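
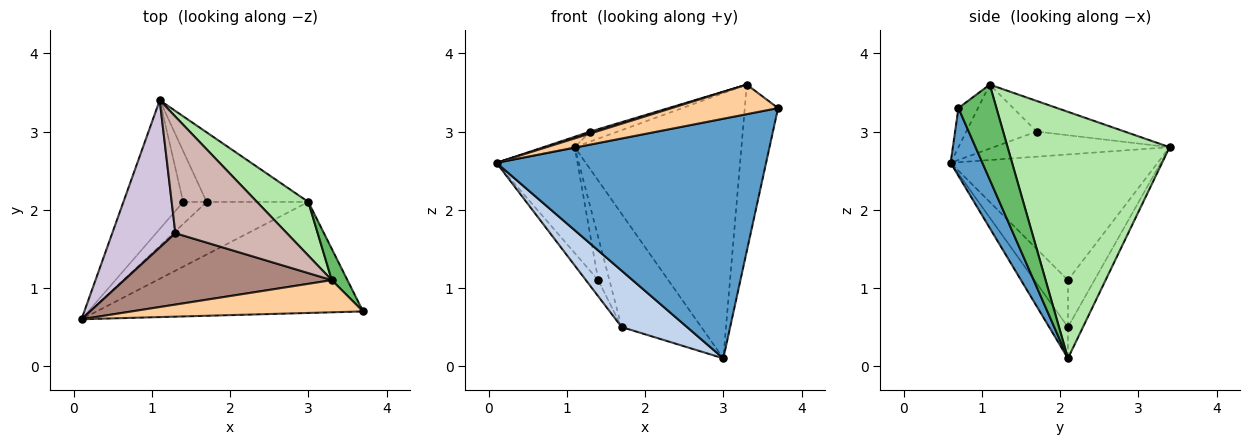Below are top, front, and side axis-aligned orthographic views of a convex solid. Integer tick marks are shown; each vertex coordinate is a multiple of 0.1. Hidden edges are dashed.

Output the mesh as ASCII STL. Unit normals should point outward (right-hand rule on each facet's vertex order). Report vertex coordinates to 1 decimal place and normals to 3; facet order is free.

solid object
 facet normal 0.106 -0.902 -0.418
  outer loop
   vertex 3.0 2.1 0.1
   vertex 3.7 0.7 3.3
   vertex 0.1 0.6 2.6
  endloop
 endfacet
 facet normal -0.205 -0.716 -0.668
  outer loop
   vertex 1.7 2.1 0.5
   vertex 3.0 2.1 0.1
   vertex 0.1 0.6 2.6
  endloop
 endfacet
 facet normal -0.159 0.841 -0.517
  outer loop
   vertex 1.7 2.1 0.5
   vertex 1.1 3.4 2.8
   vertex 3.0 2.1 0.1
  endloop
 endfacet
 facet normal -0.123 -0.671 0.731
  outer loop
   vertex 3.3 1.1 3.6
   vertex 0.1 0.6 2.6
   vertex 3.7 0.7 3.3
  endloop
 endfacet
 facet normal 0.746 0.654 0.123
  outer loop
   vertex 3.3 1.1 3.6
   vertex 3.7 0.7 3.3
   vertex 3.0 2.1 0.1
  endloop
 endfacet
 facet normal 0.690 0.710 0.144
  outer loop
   vertex 3.3 1.1 3.6
   vertex 3.0 2.1 0.1
   vertex 1.1 3.4 2.8
  endloop
 endfacet
 facet normal -0.852 0.333 -0.405
  outer loop
   vertex 1.4 2.1 1.1
   vertex 0.1 0.6 2.6
   vertex 1.1 3.4 2.8
  endloop
 endfacet
 facet normal -0.850 0.312 -0.425
  outer loop
   vertex 1.4 2.1 1.1
   vertex 1.7 2.1 0.5
   vertex 0.1 0.6 2.6
  endloop
 endfacet
 facet normal -0.837 0.354 -0.418
  outer loop
   vertex 1.4 2.1 1.1
   vertex 1.1 3.4 2.8
   vertex 1.7 2.1 0.5
  endloop
 endfacet
 facet normal -0.369 0.066 0.927
  outer loop
   vertex 1.3 1.7 3.0
   vertex 1.1 3.4 2.8
   vertex 0.1 0.6 2.6
  endloop
 endfacet
 facet normal -0.294 -0.026 0.955
  outer loop
   vertex 1.3 1.7 3.0
   vertex 0.1 0.6 2.6
   vertex 3.3 1.1 3.6
  endloop
 endfacet
 facet normal -0.264 0.082 0.961
  outer loop
   vertex 1.3 1.7 3.0
   vertex 3.3 1.1 3.6
   vertex 1.1 3.4 2.8
  endloop
 endfacet
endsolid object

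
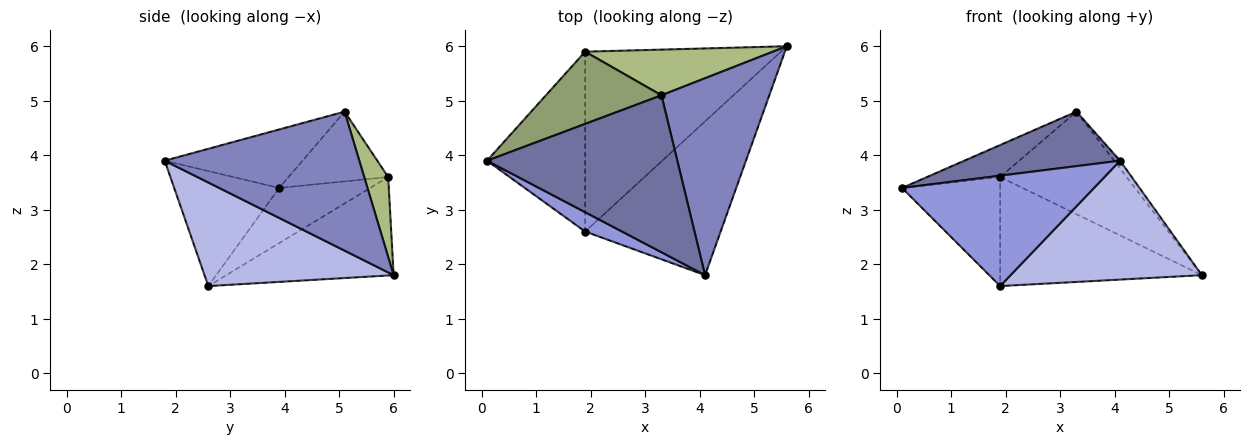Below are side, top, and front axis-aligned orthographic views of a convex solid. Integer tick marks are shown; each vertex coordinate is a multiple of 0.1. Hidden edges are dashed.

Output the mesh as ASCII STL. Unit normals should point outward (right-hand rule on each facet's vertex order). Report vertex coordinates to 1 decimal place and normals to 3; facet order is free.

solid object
 facet normal -0.279 -0.315 0.907
  outer loop
   vertex 3.3 5.1 4.8
   vertex 0.1 3.9 3.4
   vertex 4.1 1.8 3.9
  endloop
 endfacet
 facet normal 0.790 0.024 0.613
  outer loop
   vertex 3.3 5.1 4.8
   vertex 4.1 1.8 3.9
   vertex 5.6 6.0 1.8
  endloop
 endfacet
 facet normal -0.474 -0.867 0.152
  outer loop
   vertex 1.9 2.6 1.6
   vertex 4.1 1.8 3.9
   vertex 0.1 3.9 3.4
  endloop
 endfacet
 facet normal 0.517 -0.523 -0.677
  outer loop
   vertex 1.9 2.6 1.6
   vertex 5.6 6.0 1.8
   vertex 4.1 1.8 3.9
  endloop
 endfacet
 facet normal -0.483 0.355 0.800
  outer loop
   vertex 1.9 5.9 3.6
   vertex 0.1 3.9 3.4
   vertex 3.3 5.1 4.8
  endloop
 endfacet
 facet normal 0.171 0.900 0.401
  outer loop
   vertex 1.9 5.9 3.6
   vertex 3.3 5.1 4.8
   vertex 5.6 6.0 1.8
  endloop
 endfacet
 facet normal -0.433 0.467 -0.771
  outer loop
   vertex 1.9 5.9 3.6
   vertex 1.9 2.6 1.6
   vertex 0.1 3.9 3.4
  endloop
 endfacet
 facet normal -0.395 0.476 -0.786
  outer loop
   vertex 1.9 5.9 3.6
   vertex 5.6 6.0 1.8
   vertex 1.9 2.6 1.6
  endloop
 endfacet
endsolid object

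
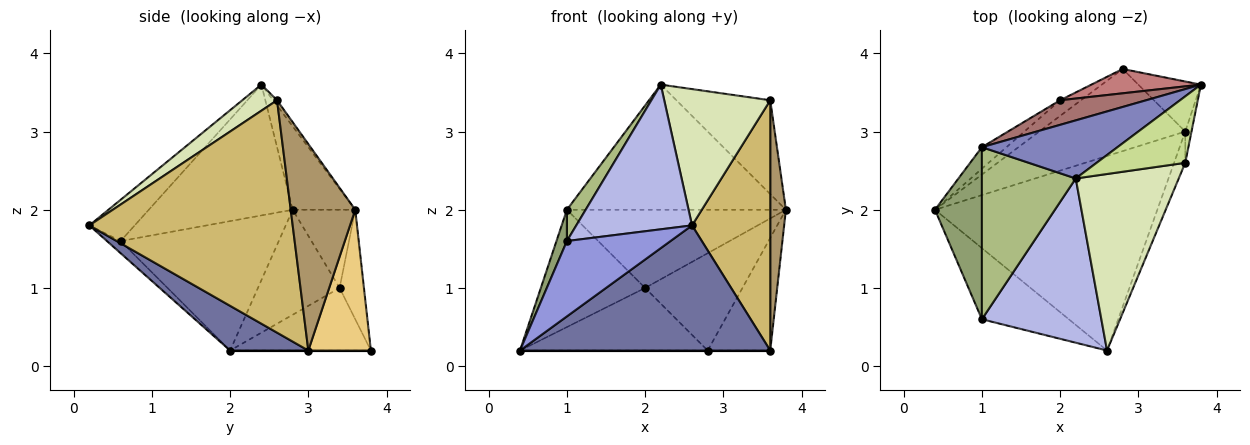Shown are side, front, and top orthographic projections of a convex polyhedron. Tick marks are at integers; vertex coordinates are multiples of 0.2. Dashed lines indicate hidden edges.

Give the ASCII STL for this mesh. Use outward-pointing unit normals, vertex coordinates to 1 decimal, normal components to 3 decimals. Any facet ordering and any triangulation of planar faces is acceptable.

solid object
 facet normal 0.167 -0.533 -0.829
  outer loop
   vertex 3.6 3.0 0.2
   vertex 2.6 0.2 1.8
   vertex 0.4 2.0 0.2
  endloop
 endfacet
 facet normal -0.251 0.878 0.408
  outer loop
   vertex 1.0 2.8 2.0
   vertex 2.2 2.4 3.6
   vertex 3.8 3.6 2.0
  endloop
 endfacet
 facet normal -0.096 -0.724 -0.683
  outer loop
   vertex 1.0 0.6 1.6
   vertex 0.4 2.0 0.2
   vertex 2.6 0.2 1.8
  endloop
 endfacet
 facet normal -0.251 -0.640 0.726
  outer loop
   vertex 1.0 0.6 1.6
   vertex 2.6 0.2 1.8
   vertex 2.2 2.4 3.6
  endloop
 endfacet
 facet normal -0.938 -0.062 0.340
  outer loop
   vertex 1.0 0.6 1.6
   vertex 1.0 2.8 2.0
   vertex 0.4 2.0 0.2
  endloop
 endfacet
 facet normal -0.808 -0.105 0.580
  outer loop
   vertex 1.0 0.6 1.6
   vertex 2.2 2.4 3.6
   vertex 1.0 2.8 2.0
  endloop
 endfacet
 facet normal -0.034 0.816 0.578
  outer loop
   vertex 3.6 2.6 3.4
   vertex 3.8 3.6 2.0
   vertex 2.2 2.4 3.6
  endloop
 endfacet
 facet normal 0.196 -0.599 0.776
  outer loop
   vertex 3.6 2.6 3.4
   vertex 2.2 2.4 3.6
   vertex 2.6 0.2 1.8
  endloop
 endfacet
 facet normal 0.971 -0.235 -0.029
  outer loop
   vertex 3.6 2.6 3.4
   vertex 3.6 3.0 0.2
   vertex 3.8 3.6 2.0
  endloop
 endfacet
 facet normal 0.932 -0.359 -0.045
  outer loop
   vertex 3.6 2.6 3.4
   vertex 2.6 0.2 1.8
   vertex 3.6 3.0 0.2
  endloop
 endfacet
 facet normal 0.675 0.675 -0.300
  outer loop
   vertex 2.8 3.8 0.2
   vertex 3.8 3.6 2.0
   vertex 3.6 3.0 0.2
  endloop
 endfacet
 facet normal 0.000 0.000 -1.000
  outer loop
   vertex 2.8 3.8 0.2
   vertex 3.6 3.0 0.2
   vertex 0.4 2.0 0.2
  endloop
 endfacet
 facet normal -0.263 0.920 0.289
  outer loop
   vertex 2.0 3.4 1.0
   vertex 1.0 2.8 2.0
   vertex 3.8 3.6 2.0
  endloop
 endfacet
 facet normal -0.236 0.943 0.236
  outer loop
   vertex 2.0 3.4 1.0
   vertex 3.8 3.6 2.0
   vertex 2.8 3.8 0.2
  endloop
 endfacet
 facet normal -0.610 0.779 -0.143
  outer loop
   vertex 2.0 3.4 1.0
   vertex 0.4 2.0 0.2
   vertex 1.0 2.8 2.0
  endloop
 endfacet
 facet normal -0.588 0.784 -0.196
  outer loop
   vertex 2.0 3.4 1.0
   vertex 2.8 3.8 0.2
   vertex 0.4 2.0 0.2
  endloop
 endfacet
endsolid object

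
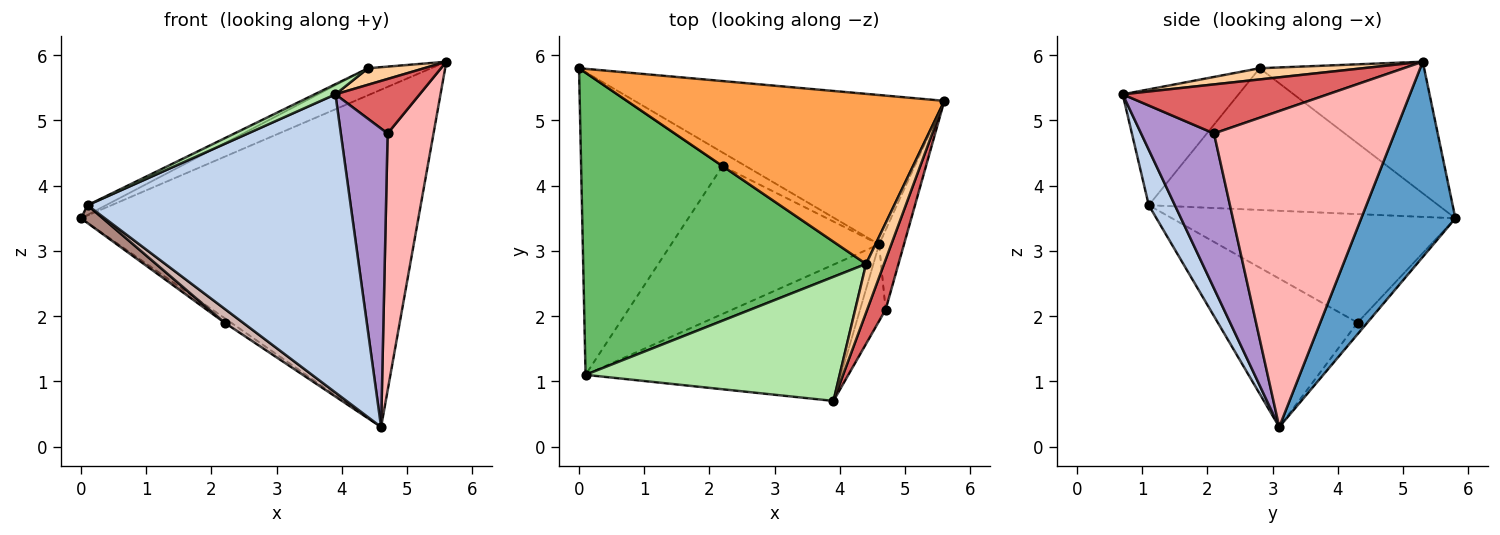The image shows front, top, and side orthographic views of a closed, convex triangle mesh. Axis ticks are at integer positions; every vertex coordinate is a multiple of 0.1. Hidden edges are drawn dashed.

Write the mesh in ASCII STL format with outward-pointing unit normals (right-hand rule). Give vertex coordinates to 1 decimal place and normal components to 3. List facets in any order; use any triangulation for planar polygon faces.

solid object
 facet normal 0.247 0.886 -0.392
  outer loop
   vertex 4.6 3.1 0.3
   vertex 0.0 5.8 3.5
   vertex 5.6 5.3 5.9
  endloop
 endfacet
 facet normal 0.090 -0.906 -0.414
  outer loop
   vertex 0.1 1.1 3.7
   vertex 4.6 3.1 0.3
   vertex 3.9 0.7 5.4
  endloop
 endfacet
 facet normal -0.379 0.145 0.914
  outer loop
   vertex 4.4 2.8 5.8
   vertex 5.6 5.3 5.9
   vertex 0.0 5.8 3.5
  endloop
 endfacet
 facet normal 0.508 -0.276 0.816
  outer loop
   vertex 4.4 2.8 5.8
   vertex 3.9 0.7 5.4
   vertex 5.6 5.3 5.9
  endloop
 endfacet
 facet normal -0.448 0.029 0.894
  outer loop
   vertex 4.4 2.8 5.8
   vertex 0.0 5.8 3.5
   vertex 0.1 1.1 3.7
  endloop
 endfacet
 facet normal -0.414 -0.074 0.907
  outer loop
   vertex 4.4 2.8 5.8
   vertex 0.1 1.1 3.7
   vertex 3.9 0.7 5.4
  endloop
 endfacet
 facet normal 0.874 -0.359 0.328
  outer loop
   vertex 4.7 2.1 4.8
   vertex 5.6 5.3 5.9
   vertex 3.9 0.7 5.4
  endloop
 endfacet
 facet normal 0.966 -0.246 -0.076
  outer loop
   vertex 4.7 2.1 4.8
   vertex 4.6 3.1 0.3
   vertex 5.6 5.3 5.9
  endloop
 endfacet
 facet normal 0.833 -0.535 -0.137
  outer loop
   vertex 4.7 2.1 4.8
   vertex 3.9 0.7 5.4
   vertex 4.6 3.1 0.3
  endloop
 endfacet
 facet normal -0.429 0.286 -0.857
  outer loop
   vertex 2.2 4.3 1.9
   vertex 0.0 5.8 3.5
   vertex 4.6 3.1 0.3
  endloop
 endfacet
 facet normal -0.608 -0.047 -0.792
  outer loop
   vertex 2.2 4.3 1.9
   vertex 0.1 1.1 3.7
   vertex 0.0 5.8 3.5
  endloop
 endfacet
 facet normal -0.579 -0.076 -0.812
  outer loop
   vertex 2.2 4.3 1.9
   vertex 4.6 3.1 0.3
   vertex 0.1 1.1 3.7
  endloop
 endfacet
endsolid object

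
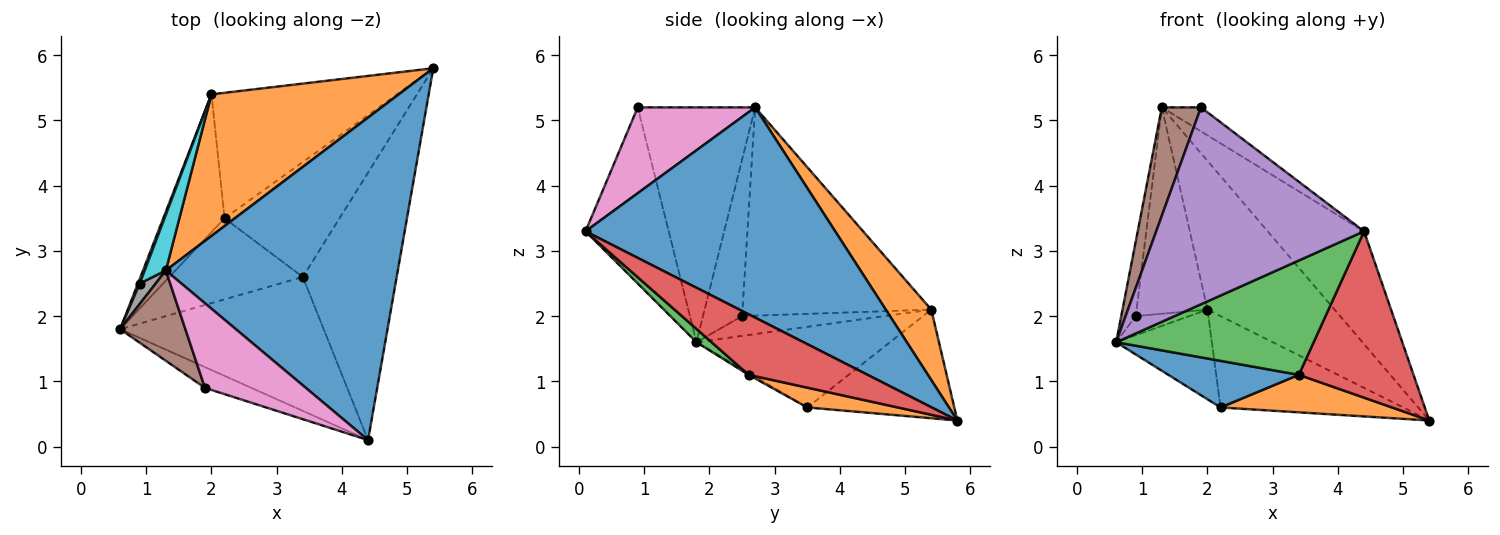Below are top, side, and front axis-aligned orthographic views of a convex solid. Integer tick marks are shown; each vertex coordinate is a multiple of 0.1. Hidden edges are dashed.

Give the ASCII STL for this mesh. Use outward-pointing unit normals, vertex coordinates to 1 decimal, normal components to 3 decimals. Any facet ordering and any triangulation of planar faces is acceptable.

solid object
 facet normal 0.650 0.251 0.717
  outer loop
   vertex 1.3 2.7 5.2
   vertex 4.4 0.1 3.3
   vertex 5.4 5.8 0.4
  endloop
 endfacet
 facet normal 0.251 0.701 0.667
  outer loop
   vertex 2.0 5.4 2.1
   vertex 1.3 2.7 5.2
   vertex 5.4 5.8 0.4
  endloop
 endfacet
 facet normal 0.050 -0.649 -0.760
  outer loop
   vertex 3.4 2.6 1.1
   vertex 4.4 0.1 3.3
   vertex 0.6 1.8 1.6
  endloop
 endfacet
 facet normal 0.480 -0.463 -0.745
  outer loop
   vertex 3.4 2.6 1.1
   vertex 5.4 5.8 0.4
   vertex 4.4 0.1 3.3
  endloop
 endfacet
 facet normal -0.370 -0.924 -0.097
  outer loop
   vertex 1.9 0.9 5.2
   vertex 0.6 1.8 1.6
   vertex 4.4 0.1 3.3
  endloop
 endfacet
 facet normal -0.917 -0.306 0.255
  outer loop
   vertex 1.9 0.9 5.2
   vertex 1.3 2.7 5.2
   vertex 0.6 1.8 1.6
  endloop
 endfacet
 facet normal 0.633 0.211 0.744
  outer loop
   vertex 1.9 0.9 5.2
   vertex 4.4 0.1 3.3
   vertex 1.3 2.7 5.2
  endloop
 endfacet
 facet normal -0.934 0.346 0.095
  outer loop
   vertex 0.9 2.5 2.0
   vertex 0.6 1.8 1.6
   vertex 1.3 2.7 5.2
  endloop
 endfacet
 facet normal -0.933 0.351 0.086
  outer loop
   vertex 0.9 2.5 2.0
   vertex 2.0 5.4 2.1
   vertex 0.6 1.8 1.6
  endloop
 endfacet
 facet normal -0.932 0.350 0.095
  outer loop
   vertex 0.9 2.5 2.0
   vertex 1.3 2.7 5.2
   vertex 2.0 5.4 2.1
  endloop
 endfacet
 facet normal -0.012 -0.498 -0.867
  outer loop
   vertex 2.2 3.5 0.6
   vertex 3.4 2.6 1.1
   vertex 0.6 1.8 1.6
  endloop
 endfacet
 facet normal 0.161 -0.306 -0.938
  outer loop
   vertex 2.2 3.5 0.6
   vertex 5.4 5.8 0.4
   vertex 3.4 2.6 1.1
  endloop
 endfacet
 facet normal -0.741 0.366 -0.563
  outer loop
   vertex 2.2 3.5 0.6
   vertex 0.6 1.8 1.6
   vertex 2.0 5.4 2.1
  endloop
 endfacet
 facet normal -0.428 0.532 -0.731
  outer loop
   vertex 2.2 3.5 0.6
   vertex 2.0 5.4 2.1
   vertex 5.4 5.8 0.4
  endloop
 endfacet
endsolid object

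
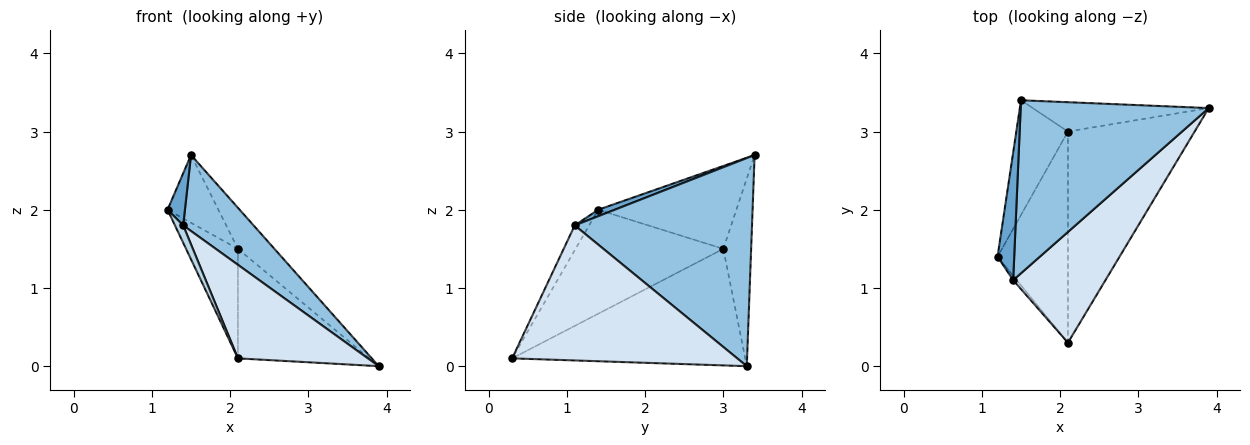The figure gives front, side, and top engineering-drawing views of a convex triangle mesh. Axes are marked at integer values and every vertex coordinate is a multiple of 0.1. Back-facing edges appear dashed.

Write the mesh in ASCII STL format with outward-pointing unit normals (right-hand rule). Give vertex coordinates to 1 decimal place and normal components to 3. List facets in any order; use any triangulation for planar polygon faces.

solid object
 facet normal 0.338 -0.356 0.871
  outer loop
   vertex 1.4 1.1 1.8
   vertex 1.5 3.4 2.7
   vertex 1.2 1.4 2.0
  endloop
 endfacet
 facet normal 0.712 -0.283 0.643
  outer loop
   vertex 1.4 1.1 1.8
   vertex 3.9 3.3 0.0
   vertex 1.5 3.4 2.7
  endloop
 endfacet
 facet normal -0.862 -0.492 -0.123
  outer loop
   vertex 1.4 1.1 1.8
   vertex 1.2 1.4 2.0
   vertex 2.1 0.3 0.1
  endloop
 endfacet
 facet normal 0.745 -0.430 0.509
  outer loop
   vertex 1.4 1.1 1.8
   vertex 2.1 0.3 0.1
   vertex 3.9 3.3 0.0
  endloop
 endfacet
 facet normal -0.810 0.298 -0.505
  outer loop
   vertex 2.1 3.0 1.5
   vertex 1.2 1.4 2.0
   vertex 1.5 3.4 2.7
  endloop
 endfacet
 facet normal -0.795 0.279 -0.538
  outer loop
   vertex 2.1 3.0 1.5
   vertex 2.1 0.3 0.1
   vertex 1.2 1.4 2.0
  endloop
 endfacet
 facet normal -0.527 0.692 -0.494
  outer loop
   vertex 2.1 3.0 1.5
   vertex 1.5 3.4 2.7
   vertex 3.9 3.3 0.0
  endloop
 endfacet
 facet normal -0.632 0.357 -0.688
  outer loop
   vertex 2.1 3.0 1.5
   vertex 3.9 3.3 0.0
   vertex 2.1 0.3 0.1
  endloop
 endfacet
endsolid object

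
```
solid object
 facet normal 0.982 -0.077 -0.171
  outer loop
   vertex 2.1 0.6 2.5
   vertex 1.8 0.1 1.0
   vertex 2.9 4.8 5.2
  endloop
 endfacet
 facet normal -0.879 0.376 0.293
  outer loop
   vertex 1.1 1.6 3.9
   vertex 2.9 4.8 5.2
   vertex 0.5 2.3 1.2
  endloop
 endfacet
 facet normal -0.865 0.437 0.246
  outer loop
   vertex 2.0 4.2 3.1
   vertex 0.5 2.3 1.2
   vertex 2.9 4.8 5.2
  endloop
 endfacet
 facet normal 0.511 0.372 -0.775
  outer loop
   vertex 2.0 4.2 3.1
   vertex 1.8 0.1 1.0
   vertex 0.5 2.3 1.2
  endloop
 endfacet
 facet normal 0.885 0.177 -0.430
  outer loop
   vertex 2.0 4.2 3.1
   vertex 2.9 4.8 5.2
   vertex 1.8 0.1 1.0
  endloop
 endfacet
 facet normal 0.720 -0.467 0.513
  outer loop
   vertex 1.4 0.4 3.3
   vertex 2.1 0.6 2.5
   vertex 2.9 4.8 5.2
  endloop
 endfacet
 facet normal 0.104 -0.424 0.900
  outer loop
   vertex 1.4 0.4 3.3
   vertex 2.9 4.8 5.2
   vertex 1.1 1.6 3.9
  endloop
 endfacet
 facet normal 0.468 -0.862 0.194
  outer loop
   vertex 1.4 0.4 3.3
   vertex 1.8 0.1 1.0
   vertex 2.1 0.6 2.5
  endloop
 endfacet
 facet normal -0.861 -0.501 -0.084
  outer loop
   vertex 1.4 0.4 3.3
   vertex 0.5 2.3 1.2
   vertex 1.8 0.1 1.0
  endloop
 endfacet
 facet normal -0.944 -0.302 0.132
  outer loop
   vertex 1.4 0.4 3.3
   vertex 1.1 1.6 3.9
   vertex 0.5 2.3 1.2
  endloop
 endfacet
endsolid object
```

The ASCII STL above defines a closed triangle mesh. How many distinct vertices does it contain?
7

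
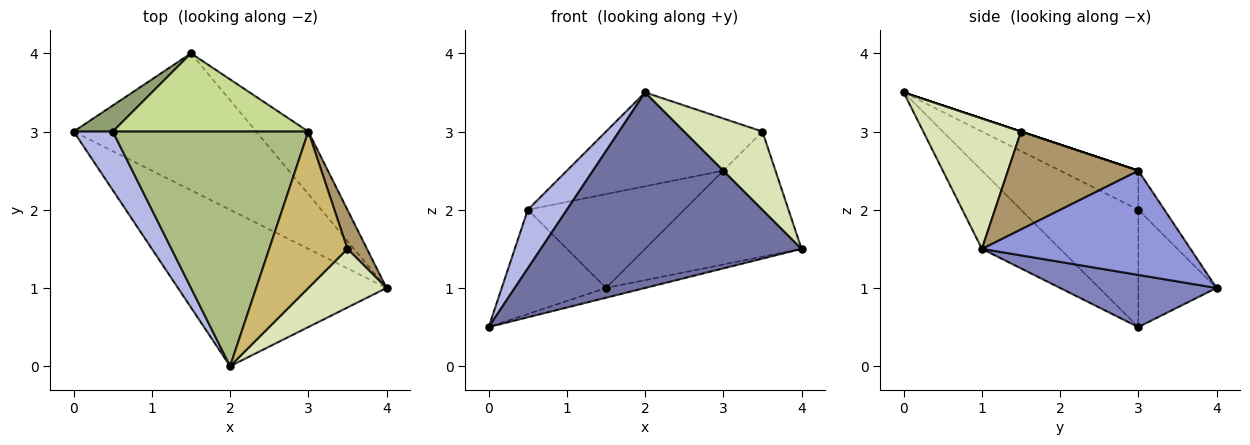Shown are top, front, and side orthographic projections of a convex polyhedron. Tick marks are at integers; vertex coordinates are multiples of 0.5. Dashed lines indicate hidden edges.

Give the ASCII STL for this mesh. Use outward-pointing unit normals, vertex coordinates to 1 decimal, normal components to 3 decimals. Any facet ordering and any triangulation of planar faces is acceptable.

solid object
 facet normal -0.228 -0.760 -0.608
  outer loop
   vertex 2.0 0.0 3.5
   vertex 0.0 3.0 0.5
   vertex 4.0 1.0 1.5
  endloop
 endfacet
 facet normal 0.274 0.069 -0.959
  outer loop
   vertex 1.5 4.0 1.0
   vertex 4.0 1.0 1.5
   vertex 0.0 3.0 0.5
  endloop
 endfacet
 facet normal 0.743 0.557 -0.371
  outer loop
   vertex 3.0 3.0 2.5
   vertex 4.0 1.0 1.5
   vertex 1.5 4.0 1.0
  endloop
 endfacet
 facet normal -0.905 -0.302 0.302
  outer loop
   vertex 0.5 3.0 2.0
   vertex 0.0 3.0 0.5
   vertex 2.0 0.0 3.5
  endloop
 endfacet
 facet normal -0.588 0.784 0.196
  outer loop
   vertex 0.5 3.0 2.0
   vertex 1.5 4.0 1.0
   vertex 0.0 3.0 0.5
  endloop
 endfacet
 facet normal -0.183 0.365 0.913
  outer loop
   vertex 0.5 3.0 2.0
   vertex 2.0 0.0 3.5
   vertex 3.0 3.0 2.5
  endloop
 endfacet
 facet normal -0.127 0.762 0.635
  outer loop
   vertex 0.5 3.0 2.0
   vertex 3.0 3.0 2.5
   vertex 1.5 4.0 1.0
  endloop
 endfacet
 facet normal 0.707 -0.566 0.424
  outer loop
   vertex 3.5 1.5 3.0
   vertex 2.0 0.0 3.5
   vertex 4.0 1.0 1.5
  endloop
 endfacet
 facet normal 0.913 0.365 0.183
  outer loop
   vertex 3.5 1.5 3.0
   vertex 4.0 1.0 1.5
   vertex 3.0 3.0 2.5
  endloop
 endfacet
 facet normal 0.000 0.316 0.949
  outer loop
   vertex 3.5 1.5 3.0
   vertex 3.0 3.0 2.5
   vertex 2.0 0.0 3.5
  endloop
 endfacet
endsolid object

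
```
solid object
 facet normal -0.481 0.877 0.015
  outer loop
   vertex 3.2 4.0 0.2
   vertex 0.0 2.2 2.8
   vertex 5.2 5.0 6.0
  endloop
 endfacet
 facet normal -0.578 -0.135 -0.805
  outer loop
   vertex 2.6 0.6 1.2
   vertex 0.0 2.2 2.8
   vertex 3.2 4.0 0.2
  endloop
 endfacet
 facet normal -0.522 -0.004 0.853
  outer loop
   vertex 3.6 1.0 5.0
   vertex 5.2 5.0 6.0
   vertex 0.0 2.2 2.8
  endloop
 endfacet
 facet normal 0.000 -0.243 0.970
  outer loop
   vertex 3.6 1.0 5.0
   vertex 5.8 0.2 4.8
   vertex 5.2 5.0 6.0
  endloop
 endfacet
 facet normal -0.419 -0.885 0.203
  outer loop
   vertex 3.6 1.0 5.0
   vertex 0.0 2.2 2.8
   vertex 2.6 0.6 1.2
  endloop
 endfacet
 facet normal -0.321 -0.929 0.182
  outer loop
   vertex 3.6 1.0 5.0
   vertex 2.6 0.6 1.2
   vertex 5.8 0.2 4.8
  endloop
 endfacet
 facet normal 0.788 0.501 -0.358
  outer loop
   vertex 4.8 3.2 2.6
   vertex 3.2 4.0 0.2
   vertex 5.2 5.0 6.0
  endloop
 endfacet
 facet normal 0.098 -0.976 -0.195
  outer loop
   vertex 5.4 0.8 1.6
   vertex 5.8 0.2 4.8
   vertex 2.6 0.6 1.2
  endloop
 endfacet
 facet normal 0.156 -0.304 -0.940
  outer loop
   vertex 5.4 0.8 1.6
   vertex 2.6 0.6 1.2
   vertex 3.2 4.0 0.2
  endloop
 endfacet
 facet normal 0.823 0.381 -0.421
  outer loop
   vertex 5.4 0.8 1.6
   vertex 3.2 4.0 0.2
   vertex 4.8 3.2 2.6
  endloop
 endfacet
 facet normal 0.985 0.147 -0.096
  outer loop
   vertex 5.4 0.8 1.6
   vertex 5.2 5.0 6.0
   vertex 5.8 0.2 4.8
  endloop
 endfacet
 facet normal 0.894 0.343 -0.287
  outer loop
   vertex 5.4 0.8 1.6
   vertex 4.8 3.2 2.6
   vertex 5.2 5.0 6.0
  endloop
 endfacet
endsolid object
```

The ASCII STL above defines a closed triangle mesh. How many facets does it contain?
12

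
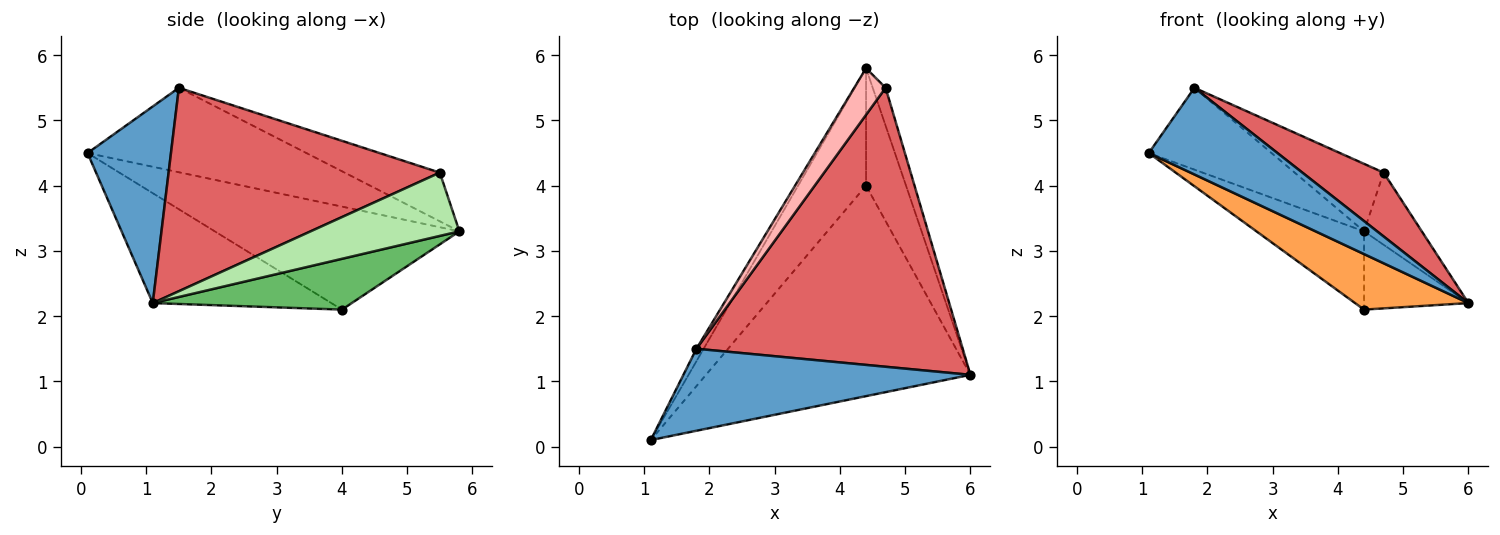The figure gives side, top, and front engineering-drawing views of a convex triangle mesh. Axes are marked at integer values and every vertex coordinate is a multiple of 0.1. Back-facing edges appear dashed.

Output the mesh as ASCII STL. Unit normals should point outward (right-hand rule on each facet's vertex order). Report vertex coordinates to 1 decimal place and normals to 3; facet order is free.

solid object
 facet normal 0.426 -0.657 0.622
  outer loop
   vertex 1.8 1.5 5.5
   vertex 1.1 0.1 4.5
   vertex 6.0 1.1 2.2
  endloop
 endfacet
 facet normal -0.870 0.488 -0.074
  outer loop
   vertex 1.8 1.5 5.5
   vertex 4.4 5.8 3.3
   vertex 1.1 0.1 4.5
  endloop
 endfacet
 facet normal -0.373 -0.237 -0.897
  outer loop
   vertex 4.4 4.0 2.1
   vertex 6.0 1.1 2.2
   vertex 1.1 0.1 4.5
  endloop
 endfacet
 facet normal -0.783 0.345 -0.517
  outer loop
   vertex 4.4 4.0 2.1
   vertex 1.1 0.1 4.5
   vertex 4.4 5.8 3.3
  endloop
 endfacet
 facet normal 0.727 0.381 -0.572
  outer loop
   vertex 4.4 4.0 2.1
   vertex 4.4 5.8 3.3
   vertex 6.0 1.1 2.2
  endloop
 endfacet
 facet normal 0.916 0.355 -0.187
  outer loop
   vertex 4.7 5.5 4.2
   vertex 6.0 1.1 2.2
   vertex 4.4 5.8 3.3
  endloop
 endfacet
 facet normal 0.597 -0.179 0.782
  outer loop
   vertex 4.7 5.5 4.2
   vertex 1.8 1.5 5.5
   vertex 6.0 1.1 2.2
  endloop
 endfacet
 facet normal -0.661 0.618 0.426
  outer loop
   vertex 4.7 5.5 4.2
   vertex 4.4 5.8 3.3
   vertex 1.8 1.5 5.5
  endloop
 endfacet
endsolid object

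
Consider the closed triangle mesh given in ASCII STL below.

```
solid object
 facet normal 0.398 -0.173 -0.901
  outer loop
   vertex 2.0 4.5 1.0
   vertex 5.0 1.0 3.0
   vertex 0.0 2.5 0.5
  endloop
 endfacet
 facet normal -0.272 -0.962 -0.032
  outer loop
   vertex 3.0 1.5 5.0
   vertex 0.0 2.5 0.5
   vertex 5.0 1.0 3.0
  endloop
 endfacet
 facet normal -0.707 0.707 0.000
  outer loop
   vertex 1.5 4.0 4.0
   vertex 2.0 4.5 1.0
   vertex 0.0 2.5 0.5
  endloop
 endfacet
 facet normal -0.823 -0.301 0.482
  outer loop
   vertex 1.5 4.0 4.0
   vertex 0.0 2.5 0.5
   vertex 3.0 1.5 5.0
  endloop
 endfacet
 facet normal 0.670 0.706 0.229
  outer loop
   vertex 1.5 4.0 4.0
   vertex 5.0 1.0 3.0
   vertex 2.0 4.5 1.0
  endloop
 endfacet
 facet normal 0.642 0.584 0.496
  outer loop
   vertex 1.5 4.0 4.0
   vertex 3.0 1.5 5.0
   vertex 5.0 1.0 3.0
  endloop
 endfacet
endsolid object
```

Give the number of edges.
9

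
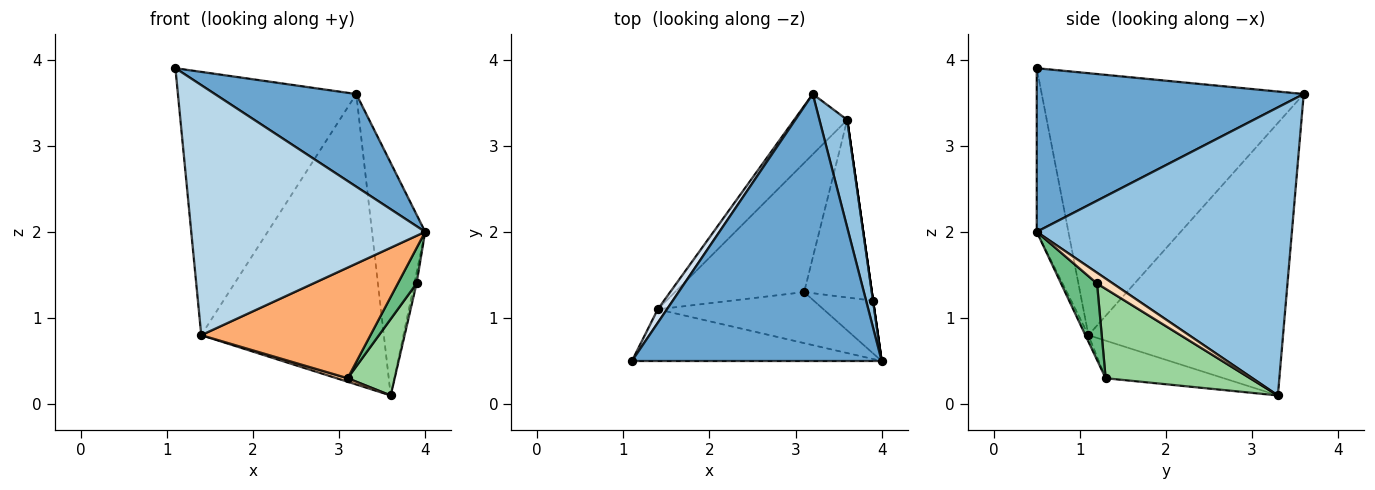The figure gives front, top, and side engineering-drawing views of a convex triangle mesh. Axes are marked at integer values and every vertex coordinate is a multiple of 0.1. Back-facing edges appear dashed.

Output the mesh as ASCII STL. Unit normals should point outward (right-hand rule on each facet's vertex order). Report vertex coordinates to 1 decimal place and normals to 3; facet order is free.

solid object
 facet normal 0.526 -0.279 0.803
  outer loop
   vertex 3.2 3.6 3.6
   vertex 1.1 0.5 3.9
   vertex 4.0 0.5 2.0
  endloop
 endfacet
 facet normal 0.975 0.203 0.094
  outer loop
   vertex 3.6 3.3 0.1
   vertex 3.2 3.6 3.6
   vertex 4.0 0.5 2.0
  endloop
 endfacet
 facet normal -0.131 -0.971 -0.201
  outer loop
   vertex 1.4 1.1 0.8
   vertex 4.0 0.5 2.0
   vertex 1.1 0.5 3.9
  endloop
 endfacet
 facet normal -0.826 0.563 0.029
  outer loop
   vertex 1.4 1.1 0.8
   vertex 1.1 0.5 3.9
   vertex 3.2 3.6 3.6
  endloop
 endfacet
 facet normal -0.722 0.677 -0.141
  outer loop
   vertex 1.4 1.1 0.8
   vertex 3.2 3.6 3.6
   vertex 3.6 3.3 0.1
  endloop
 endfacet
 facet normal -0.016 -0.908 -0.419
  outer loop
   vertex 3.1 1.3 0.3
   vertex 4.0 0.5 2.0
   vertex 1.4 1.1 0.8
  endloop
 endfacet
 facet normal -0.279 -0.026 -0.960
  outer loop
   vertex 3.1 1.3 0.3
   vertex 1.4 1.1 0.8
   vertex 3.6 3.3 0.1
  endloop
 endfacet
 facet normal 0.990 0.141 0.000
  outer loop
   vertex 3.9 1.2 1.4
   vertex 3.6 3.3 0.1
   vertex 4.0 0.5 2.0
  endloop
 endfacet
 facet normal 0.731 -0.381 -0.566
  outer loop
   vertex 3.9 1.2 1.4
   vertex 4.0 0.5 2.0
   vertex 3.1 1.3 0.3
  endloop
 endfacet
 facet normal 0.772 -0.251 -0.584
  outer loop
   vertex 3.9 1.2 1.4
   vertex 3.1 1.3 0.3
   vertex 3.6 3.3 0.1
  endloop
 endfacet
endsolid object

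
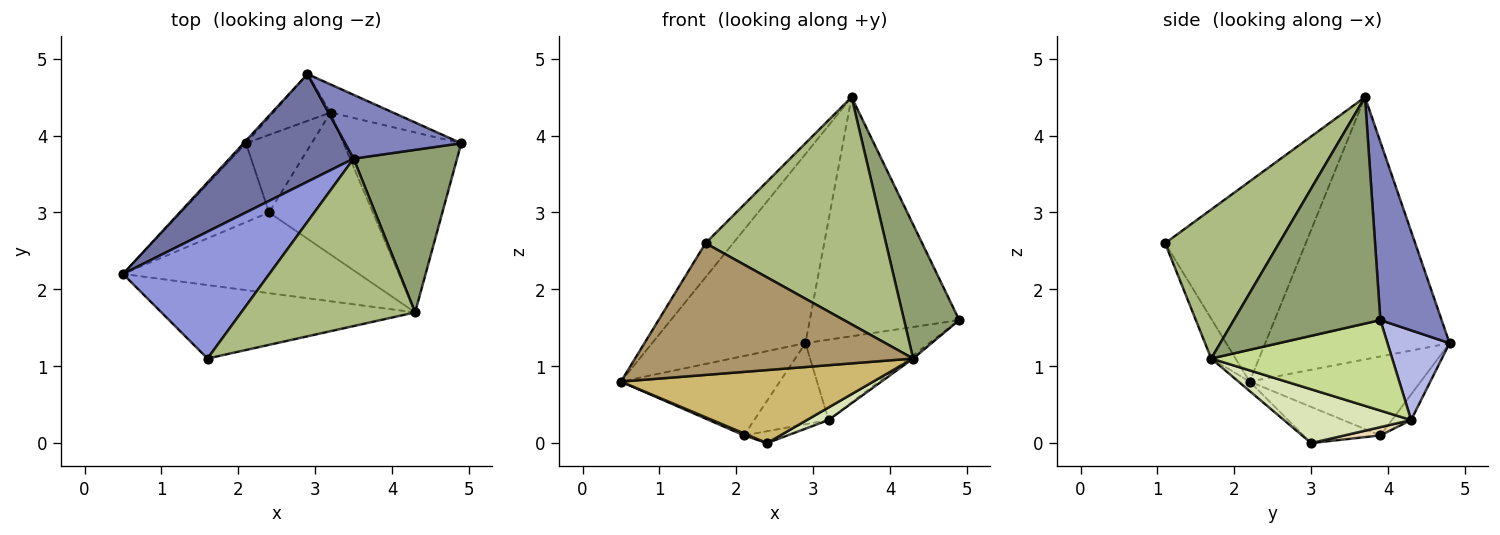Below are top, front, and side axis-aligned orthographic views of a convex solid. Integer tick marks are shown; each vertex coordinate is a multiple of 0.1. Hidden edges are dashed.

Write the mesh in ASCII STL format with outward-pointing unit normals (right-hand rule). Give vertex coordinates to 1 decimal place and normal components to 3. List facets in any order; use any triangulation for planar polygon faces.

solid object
 facet normal -0.722 0.601 0.342
  outer loop
   vertex 3.5 3.7 4.5
   vertex 2.9 4.8 1.3
   vertex 0.5 2.2 0.8
  endloop
 endfacet
 facet normal 0.368 0.898 0.240
  outer loop
   vertex 3.5 3.7 4.5
   vertex 4.9 3.9 1.6
   vertex 2.9 4.8 1.3
  endloop
 endfacet
 facet normal -0.797 0.157 0.583
  outer loop
   vertex 1.6 1.1 2.6
   vertex 3.5 3.7 4.5
   vertex 0.5 2.2 0.8
  endloop
 endfacet
 facet normal 0.429 0.853 -0.298
  outer loop
   vertex 3.2 4.3 0.3
   vertex 2.9 4.8 1.3
   vertex 4.9 3.9 1.6
  endloop
 endfacet
 facet normal 0.861 -0.324 0.393
  outer loop
   vertex 4.3 1.7 1.1
   vertex 4.9 3.9 1.6
   vertex 3.5 3.7 4.5
  endloop
 endfacet
 facet normal 0.453 -0.718 0.529
  outer loop
   vertex 4.3 1.7 1.1
   vertex 3.5 3.7 4.5
   vertex 1.6 1.1 2.6
  endloop
 endfacet
 facet normal 0.609 0.014 -0.793
  outer loop
   vertex 4.3 1.7 1.1
   vertex 3.2 4.3 0.3
   vertex 4.9 3.9 1.6
  endloop
 endfacet
 facet normal 0.459 -0.078 -0.885
  outer loop
   vertex 4.3 1.7 1.1
   vertex 2.4 3.0 0.0
   vertex 3.2 4.3 0.3
  endloop
 endfacet
 facet normal -0.076 -0.871 -0.486
  outer loop
   vertex 4.3 1.7 1.1
   vertex 1.6 1.1 2.6
   vertex 0.5 2.2 0.8
  endloop
 endfacet
 facet normal -0.030 -0.671 -0.741
  outer loop
   vertex 4.3 1.7 1.1
   vertex 0.5 2.2 0.8
   vertex 2.4 3.0 0.0
  endloop
 endfacet
 facet normal -0.379 -0.024 -0.925
  outer loop
   vertex 2.1 3.9 0.1
   vertex 2.4 3.0 0.0
   vertex 0.5 2.2 0.8
  endloop
 endfacet
 facet normal 0.124 0.150 -0.981
  outer loop
   vertex 2.1 3.9 0.1
   vertex 3.2 4.3 0.3
   vertex 2.4 3.0 0.0
  endloop
 endfacet
 facet normal -0.733 0.680 -0.022
  outer loop
   vertex 2.1 3.9 0.1
   vertex 0.5 2.2 0.8
   vertex 2.9 4.8 1.3
  endloop
 endfacet
 facet normal -0.219 0.845 -0.488
  outer loop
   vertex 2.1 3.9 0.1
   vertex 2.9 4.8 1.3
   vertex 3.2 4.3 0.3
  endloop
 endfacet
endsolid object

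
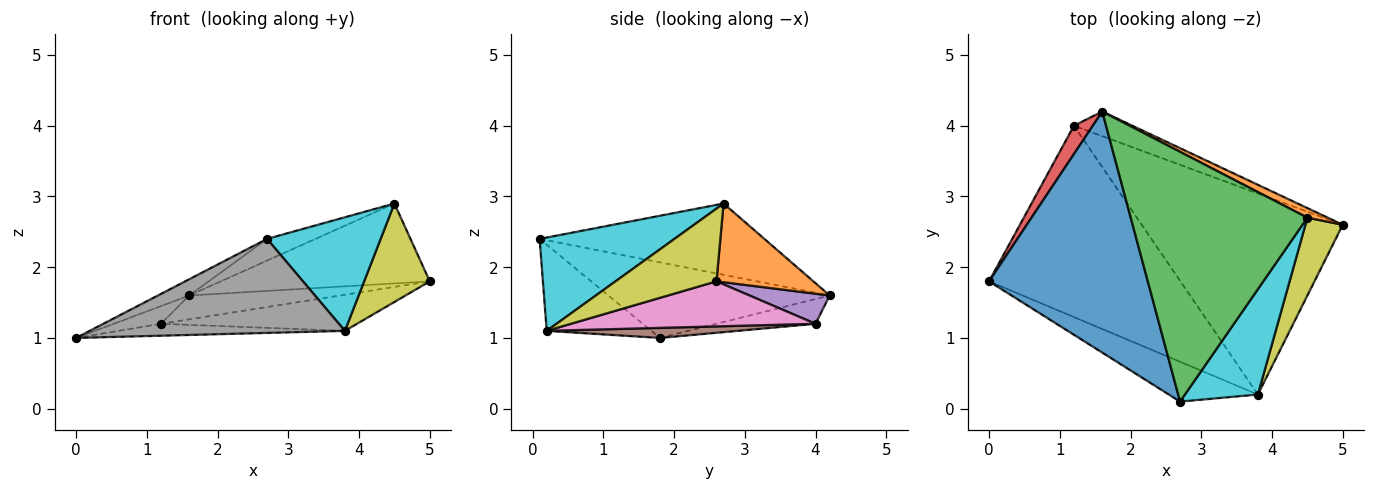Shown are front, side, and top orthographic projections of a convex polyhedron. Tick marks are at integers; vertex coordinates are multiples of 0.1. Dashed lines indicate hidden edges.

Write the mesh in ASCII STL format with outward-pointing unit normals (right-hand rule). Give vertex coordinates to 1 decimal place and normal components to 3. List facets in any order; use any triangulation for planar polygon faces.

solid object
 facet normal -0.429 0.061 0.901
  outer loop
   vertex 2.7 0.1 2.4
   vertex 1.6 4.2 1.6
   vertex 0.0 1.8 1.0
  endloop
 endfacet
 facet normal 0.418 0.902 0.108
  outer loop
   vertex 4.5 2.7 2.9
   vertex 5.0 2.6 1.8
   vertex 1.6 4.2 1.6
  endloop
 endfacet
 facet normal -0.373 0.080 0.924
  outer loop
   vertex 4.5 2.7 2.9
   vertex 1.6 4.2 1.6
   vertex 2.7 0.1 2.4
  endloop
 endfacet
 facet normal -0.744 0.354 0.567
  outer loop
   vertex 1.2 4.0 1.2
   vertex 0.0 1.8 1.0
   vertex 1.6 4.2 1.6
  endloop
 endfacet
 facet normal 0.347 0.653 -0.673
  outer loop
   vertex 1.2 4.0 1.2
   vertex 1.6 4.2 1.6
   vertex 5.0 2.6 1.8
  endloop
 endfacet
 facet normal 0.052 0.062 -0.997
  outer loop
   vertex 3.8 0.2 1.1
   vertex 0.0 1.8 1.0
   vertex 1.2 4.0 1.2
  endloop
 endfacet
 facet normal 0.215 0.173 -0.961
  outer loop
   vertex 3.8 0.2 1.1
   vertex 1.2 4.0 1.2
   vertex 5.0 2.6 1.8
  endloop
 endfacet
 facet normal -0.353 -0.861 -0.365
  outer loop
   vertex 3.8 0.2 1.1
   vertex 2.7 0.1 2.4
   vertex 0.0 1.8 1.0
  endloop
 endfacet
 facet normal 0.770 -0.500 0.396
  outer loop
   vertex 3.8 0.2 1.1
   vertex 5.0 2.6 1.8
   vertex 4.5 2.7 2.9
  endloop
 endfacet
 facet normal 0.656 -0.553 0.513
  outer loop
   vertex 3.8 0.2 1.1
   vertex 4.5 2.7 2.9
   vertex 2.7 0.1 2.4
  endloop
 endfacet
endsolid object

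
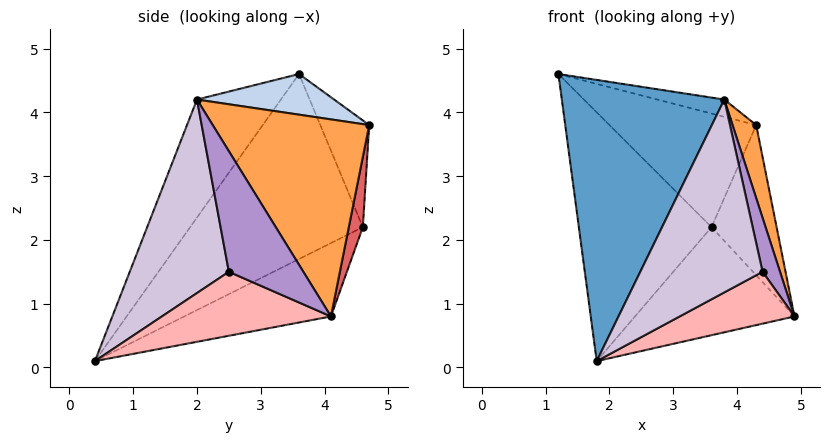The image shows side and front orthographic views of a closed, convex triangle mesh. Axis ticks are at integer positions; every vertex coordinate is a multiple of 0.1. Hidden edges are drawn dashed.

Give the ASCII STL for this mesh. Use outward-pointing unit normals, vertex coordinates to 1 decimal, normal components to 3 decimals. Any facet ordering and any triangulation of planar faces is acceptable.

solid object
 facet normal -0.399 -0.772 0.496
  outer loop
   vertex 3.8 2.0 4.2
   vertex 1.2 3.6 4.6
   vertex 1.8 0.4 0.1
  endloop
 endfacet
 facet normal 0.214 0.104 0.971
  outer loop
   vertex 3.8 2.0 4.2
   vertex 4.3 4.7 3.8
   vertex 1.2 3.6 4.6
  endloop
 endfacet
 facet normal 0.964 -0.146 0.222
  outer loop
   vertex 3.8 2.0 4.2
   vertex 4.9 4.1 0.8
   vertex 4.3 4.7 3.8
  endloop
 endfacet
 facet normal -0.698 0.536 -0.474
  outer loop
   vertex 3.6 4.6 2.2
   vertex 1.8 0.4 0.1
   vertex 1.2 3.6 4.6
  endloop
 endfacet
 facet normal -0.505 0.549 -0.665
  outer loop
   vertex 3.6 4.6 2.2
   vertex 4.9 4.1 0.8
   vertex 1.8 0.4 0.1
  endloop
 endfacet
 facet normal -0.315 0.946 0.079
  outer loop
   vertex 3.6 4.6 2.2
   vertex 1.2 3.6 4.6
   vertex 4.3 4.7 3.8
  endloop
 endfacet
 facet normal 0.208 0.966 -0.152
  outer loop
   vertex 3.6 4.6 2.2
   vertex 4.3 4.7 3.8
   vertex 4.9 4.1 0.8
  endloop
 endfacet
 facet normal 0.680 -0.462 -0.570
  outer loop
   vertex 4.4 2.5 1.5
   vertex 1.8 0.4 0.1
   vertex 4.9 4.1 0.8
  endloop
 endfacet
 facet normal 0.959 -0.225 0.172
  outer loop
   vertex 4.4 2.5 1.5
   vertex 4.9 4.1 0.8
   vertex 3.8 2.0 4.2
  endloop
 endfacet
 facet normal 0.630 -0.777 -0.004
  outer loop
   vertex 4.4 2.5 1.5
   vertex 3.8 2.0 4.2
   vertex 1.8 0.4 0.1
  endloop
 endfacet
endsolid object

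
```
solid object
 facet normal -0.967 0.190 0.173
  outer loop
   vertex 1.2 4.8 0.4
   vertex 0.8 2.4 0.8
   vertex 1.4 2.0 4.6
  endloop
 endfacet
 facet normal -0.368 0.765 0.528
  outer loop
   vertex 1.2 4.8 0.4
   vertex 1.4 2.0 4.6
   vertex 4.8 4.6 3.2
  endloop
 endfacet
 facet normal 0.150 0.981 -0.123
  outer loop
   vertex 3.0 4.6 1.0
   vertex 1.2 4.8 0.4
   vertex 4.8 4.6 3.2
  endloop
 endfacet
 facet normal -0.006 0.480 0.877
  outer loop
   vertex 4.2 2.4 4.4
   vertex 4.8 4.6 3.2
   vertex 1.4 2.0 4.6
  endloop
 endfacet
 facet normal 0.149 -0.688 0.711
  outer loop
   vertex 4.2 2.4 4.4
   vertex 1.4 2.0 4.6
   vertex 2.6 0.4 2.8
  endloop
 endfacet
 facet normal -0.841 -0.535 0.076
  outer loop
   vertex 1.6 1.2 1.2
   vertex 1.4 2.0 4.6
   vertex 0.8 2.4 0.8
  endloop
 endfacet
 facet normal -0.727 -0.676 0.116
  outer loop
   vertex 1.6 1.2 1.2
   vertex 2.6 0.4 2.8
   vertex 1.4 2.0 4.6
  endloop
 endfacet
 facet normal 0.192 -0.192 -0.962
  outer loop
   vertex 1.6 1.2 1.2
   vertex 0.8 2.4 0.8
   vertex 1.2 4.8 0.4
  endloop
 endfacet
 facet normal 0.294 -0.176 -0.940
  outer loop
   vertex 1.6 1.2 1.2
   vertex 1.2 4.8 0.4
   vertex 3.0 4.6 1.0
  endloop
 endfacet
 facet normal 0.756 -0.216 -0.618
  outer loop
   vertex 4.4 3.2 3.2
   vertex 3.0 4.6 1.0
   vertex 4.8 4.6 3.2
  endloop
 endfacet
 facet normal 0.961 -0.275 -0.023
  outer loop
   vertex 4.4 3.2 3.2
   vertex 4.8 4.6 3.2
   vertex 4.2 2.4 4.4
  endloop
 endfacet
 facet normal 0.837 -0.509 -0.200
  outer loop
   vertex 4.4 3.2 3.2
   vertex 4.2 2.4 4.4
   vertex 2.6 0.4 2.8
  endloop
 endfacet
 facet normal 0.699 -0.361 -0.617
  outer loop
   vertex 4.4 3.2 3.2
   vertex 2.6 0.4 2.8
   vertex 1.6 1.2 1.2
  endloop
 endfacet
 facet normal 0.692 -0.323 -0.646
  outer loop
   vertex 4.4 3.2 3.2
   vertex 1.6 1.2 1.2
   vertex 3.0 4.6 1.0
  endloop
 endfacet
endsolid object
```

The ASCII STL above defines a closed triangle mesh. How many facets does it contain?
14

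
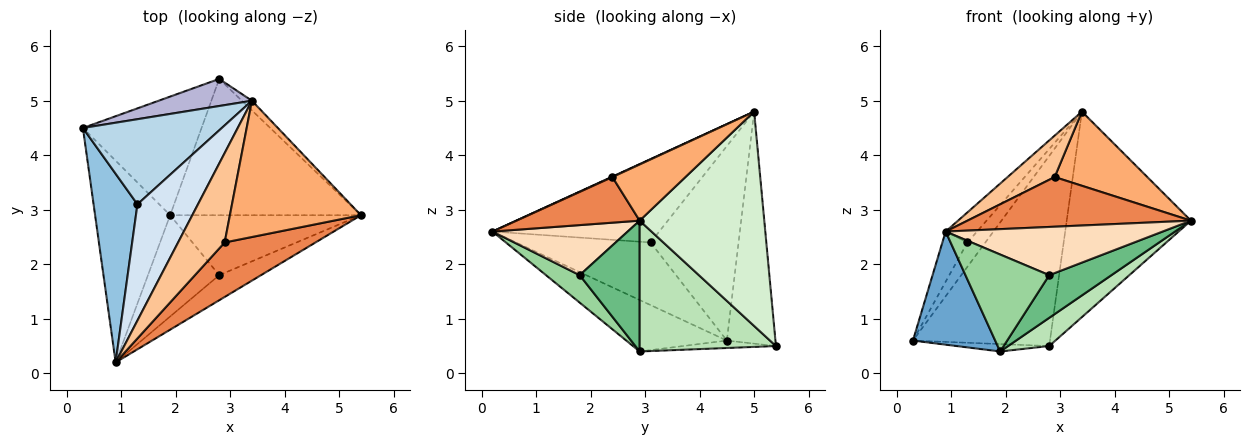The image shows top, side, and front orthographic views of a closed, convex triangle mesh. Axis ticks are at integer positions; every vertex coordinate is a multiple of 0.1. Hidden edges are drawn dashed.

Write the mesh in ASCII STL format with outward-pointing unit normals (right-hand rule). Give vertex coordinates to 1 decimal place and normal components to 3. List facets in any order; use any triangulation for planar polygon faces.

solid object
 facet normal -0.513 -0.420 -0.749
  outer loop
   vertex 1.9 2.9 0.4
   vertex 0.9 0.2 2.6
   vertex 0.3 4.5 0.6
  endloop
 endfacet
 facet normal -0.810 0.151 0.567
  outer loop
   vertex 1.3 3.1 2.4
   vertex 0.3 4.5 0.6
   vertex 0.9 0.2 2.6
  endloop
 endfacet
 facet normal -0.803 0.163 0.573
  outer loop
   vertex 1.3 3.1 2.4
   vertex 3.4 5.0 4.8
   vertex 0.3 4.5 0.6
  endloop
 endfacet
 facet normal -0.800 0.150 0.581
  outer loop
   vertex 1.3 3.1 2.4
   vertex 0.9 0.2 2.6
   vertex 3.4 5.0 4.8
  endloop
 endfacet
 facet normal 0.348 -0.631 0.693
  outer loop
   vertex 2.9 2.4 3.6
   vertex 0.9 0.2 2.6
   vertex 5.4 2.9 2.8
  endloop
 endfacet
 facet normal 0.352 -0.447 0.822
  outer loop
   vertex 2.9 2.4 3.6
   vertex 5.4 2.9 2.8
   vertex 3.4 5.0 4.8
  endloop
 endfacet
 facet normal 0.009 -0.420 0.907
  outer loop
   vertex 2.9 2.4 3.6
   vertex 3.4 5.0 4.8
   vertex 0.9 0.2 2.6
  endloop
 endfacet
 facet normal 0.484 -0.776 -0.404
  outer loop
   vertex 2.8 1.8 1.8
   vertex 5.4 2.9 2.8
   vertex 0.9 0.2 2.6
  endloop
 endfacet
 facet normal 0.488 -0.506 -0.711
  outer loop
   vertex 2.8 1.8 1.8
   vertex 1.9 2.9 0.4
   vertex 5.4 2.9 2.8
  endloop
 endfacet
 facet normal 0.268 -0.666 -0.696
  outer loop
   vertex 2.8 1.8 1.8
   vertex 0.9 0.2 2.6
   vertex 1.9 2.9 0.4
  endloop
 endfacet
 facet normal 0.557 -0.168 -0.813
  outer loop
   vertex 2.8 5.4 0.5
   vertex 5.4 2.9 2.8
   vertex 1.9 2.9 0.4
  endloop
 endfacet
 facet normal 0.708 0.706 -0.033
  outer loop
   vertex 2.8 5.4 0.5
   vertex 3.4 5.0 4.8
   vertex 5.4 2.9 2.8
  endloop
 endfacet
 facet normal -0.062 0.062 -0.996
  outer loop
   vertex 2.8 5.4 0.5
   vertex 1.9 2.9 0.4
   vertex 0.3 4.5 0.6
  endloop
 endfacet
 facet normal -0.331 0.934 0.133
  outer loop
   vertex 2.8 5.4 0.5
   vertex 0.3 4.5 0.6
   vertex 3.4 5.0 4.8
  endloop
 endfacet
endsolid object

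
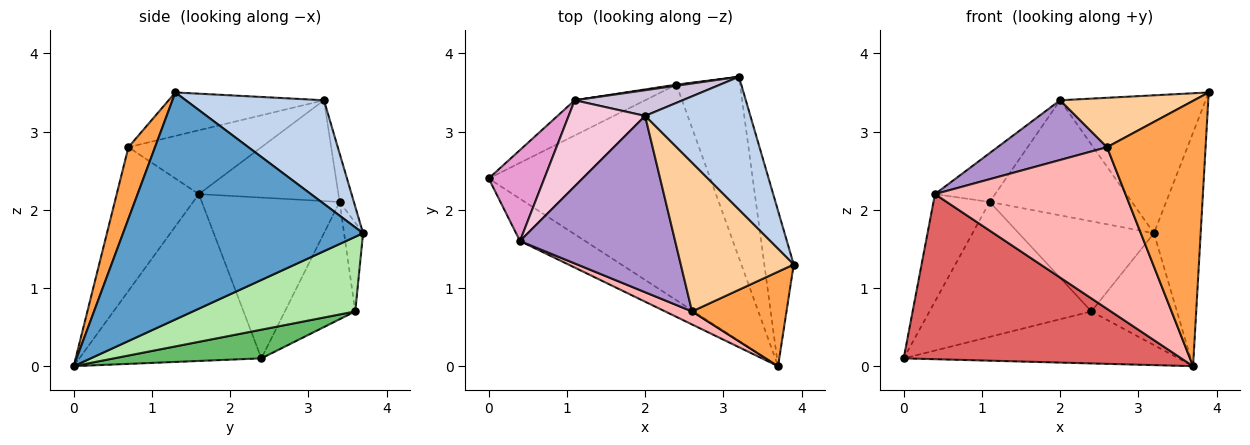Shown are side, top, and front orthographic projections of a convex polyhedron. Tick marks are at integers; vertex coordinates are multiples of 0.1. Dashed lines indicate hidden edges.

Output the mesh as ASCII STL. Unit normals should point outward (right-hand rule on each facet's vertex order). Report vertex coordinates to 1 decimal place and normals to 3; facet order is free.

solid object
 facet normal 0.974 0.189 -0.126
  outer loop
   vertex 3.7 0.0 0.0
   vertex 3.2 3.7 1.7
   vertex 3.9 1.3 3.5
  endloop
 endfacet
 facet normal 0.564 0.594 0.573
  outer loop
   vertex 2.0 3.2 3.4
   vertex 3.9 1.3 3.5
   vertex 3.2 3.7 1.7
  endloop
 endfacet
 facet normal 0.246 -0.913 0.325
  outer loop
   vertex 2.6 0.7 2.8
   vertex 3.7 0.0 0.0
   vertex 3.9 1.3 3.5
  endloop
 endfacet
 facet normal -0.343 -0.296 0.891
  outer loop
   vertex 2.6 0.7 2.8
   vertex 3.9 1.3 3.5
   vertex 2.0 3.2 3.4
  endloop
 endfacet
 facet normal 0.125 0.233 -0.965
  outer loop
   vertex 2.4 3.6 0.7
   vertex 3.7 0.0 0.0
   vertex 0.0 2.4 0.1
  endloop
 endfacet
 facet normal 0.706 0.372 -0.602
  outer loop
   vertex 2.4 3.6 0.7
   vertex 3.2 3.7 1.7
   vertex 3.7 0.0 0.0
  endloop
 endfacet
 facet normal -0.536 -0.818 -0.209
  outer loop
   vertex 0.4 1.6 2.2
   vertex 0.0 2.4 0.1
   vertex 3.7 0.0 0.0
  endloop
 endfacet
 facet normal -0.395 -0.916 0.074
  outer loop
   vertex 0.4 1.6 2.2
   vertex 3.7 0.0 0.0
   vertex 2.6 0.7 2.8
  endloop
 endfacet
 facet normal -0.363 -0.299 0.883
  outer loop
   vertex 0.4 1.6 2.2
   vertex 2.6 0.7 2.8
   vertex 2.0 3.2 3.4
  endloop
 endfacet
 facet normal -0.097 0.971 0.217
  outer loop
   vertex 1.1 3.4 2.1
   vertex 2.0 3.2 3.4
   vertex 3.2 3.7 1.7
  endloop
 endfacet
 facet normal -0.139 0.990 0.012
  outer loop
   vertex 1.1 3.4 2.1
   vertex 3.2 3.7 1.7
   vertex 2.4 3.6 0.7
  endloop
 endfacet
 facet normal -0.388 0.892 -0.233
  outer loop
   vertex 1.1 3.4 2.1
   vertex 2.4 3.6 0.7
   vertex 0.0 2.4 0.1
  endloop
 endfacet
 facet normal -0.882 0.360 0.305
  outer loop
   vertex 1.1 3.4 2.1
   vertex 0.0 2.4 0.1
   vertex 0.4 1.6 2.2
  endloop
 endfacet
 facet normal -0.754 0.325 0.572
  outer loop
   vertex 1.1 3.4 2.1
   vertex 0.4 1.6 2.2
   vertex 2.0 3.2 3.4
  endloop
 endfacet
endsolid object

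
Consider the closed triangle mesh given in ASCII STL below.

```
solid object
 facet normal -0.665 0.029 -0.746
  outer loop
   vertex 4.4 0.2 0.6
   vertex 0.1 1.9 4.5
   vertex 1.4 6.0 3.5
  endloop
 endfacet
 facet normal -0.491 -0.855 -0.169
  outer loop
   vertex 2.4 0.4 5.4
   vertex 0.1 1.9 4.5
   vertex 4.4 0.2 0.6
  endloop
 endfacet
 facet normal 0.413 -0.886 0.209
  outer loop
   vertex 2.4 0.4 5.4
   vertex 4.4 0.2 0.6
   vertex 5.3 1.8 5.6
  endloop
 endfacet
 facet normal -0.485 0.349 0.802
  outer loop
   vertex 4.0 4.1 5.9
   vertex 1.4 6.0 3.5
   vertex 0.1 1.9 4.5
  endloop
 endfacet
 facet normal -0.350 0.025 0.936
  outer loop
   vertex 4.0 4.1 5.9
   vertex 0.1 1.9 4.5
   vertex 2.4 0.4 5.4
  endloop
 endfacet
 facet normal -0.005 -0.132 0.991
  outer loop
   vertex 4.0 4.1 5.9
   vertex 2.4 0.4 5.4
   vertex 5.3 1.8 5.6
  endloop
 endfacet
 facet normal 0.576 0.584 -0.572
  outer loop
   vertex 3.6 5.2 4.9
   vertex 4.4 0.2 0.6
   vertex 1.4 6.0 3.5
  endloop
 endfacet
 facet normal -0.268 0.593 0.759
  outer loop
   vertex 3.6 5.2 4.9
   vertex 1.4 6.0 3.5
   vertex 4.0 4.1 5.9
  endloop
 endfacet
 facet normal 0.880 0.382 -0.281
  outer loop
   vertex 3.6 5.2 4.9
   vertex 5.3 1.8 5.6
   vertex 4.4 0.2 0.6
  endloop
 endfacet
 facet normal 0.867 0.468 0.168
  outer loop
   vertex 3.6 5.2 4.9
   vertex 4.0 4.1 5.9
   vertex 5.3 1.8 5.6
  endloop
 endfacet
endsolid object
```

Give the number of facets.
10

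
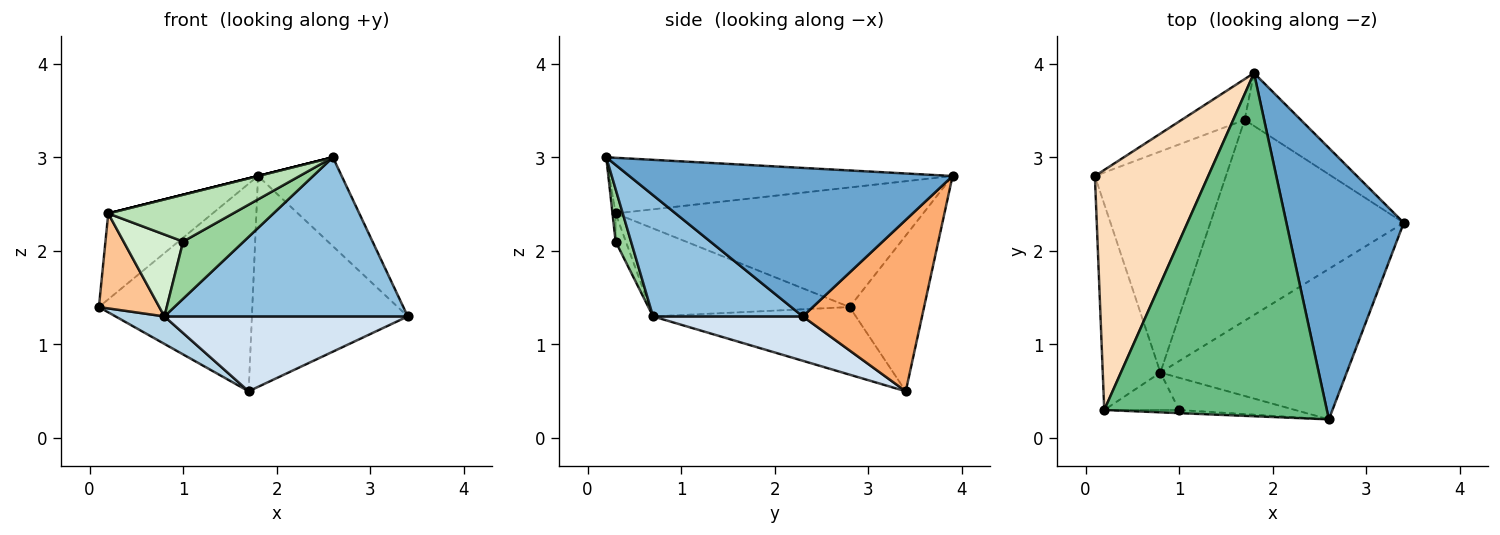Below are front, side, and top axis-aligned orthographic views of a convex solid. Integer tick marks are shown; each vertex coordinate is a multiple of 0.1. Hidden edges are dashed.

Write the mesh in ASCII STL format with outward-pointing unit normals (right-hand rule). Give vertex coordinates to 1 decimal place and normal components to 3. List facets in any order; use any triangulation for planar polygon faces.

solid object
 facet normal 0.769 0.199 0.608
  outer loop
   vertex 1.8 3.9 2.8
   vertex 2.6 0.2 3.0
   vertex 3.4 2.3 1.3
  endloop
 endfacet
 facet normal 0.408 -0.663 -0.627
  outer loop
   vertex 0.8 0.7 1.3
   vertex 3.4 2.3 1.3
   vertex 2.6 0.2 3.0
  endloop
 endfacet
 facet normal -0.456 -0.110 -0.883
  outer loop
   vertex 1.7 3.4 0.5
   vertex 0.8 0.7 1.3
   vertex 0.1 2.8 1.4
  endloop
 endfacet
 facet normal 0.210 -0.341 -0.916
  outer loop
   vertex 1.7 3.4 0.5
   vertex 3.4 2.3 1.3
   vertex 0.8 0.7 1.3
  endloop
 endfacet
 facet normal -0.430 0.886 -0.174
  outer loop
   vertex 1.7 3.4 0.5
   vertex 0.1 2.8 1.4
   vertex 1.8 3.9 2.8
  endloop
 endfacet
 facet normal 0.596 0.779 -0.195
  outer loop
   vertex 1.7 3.4 0.5
   vertex 1.8 3.9 2.8
   vertex 3.4 2.3 1.3
  endloop
 endfacet
 facet normal -0.811 -0.245 -0.531
  outer loop
   vertex 0.2 0.3 2.4
   vertex 0.1 2.8 1.4
   vertex 0.8 0.7 1.3
  endloop
 endfacet
 facet normal -0.705 0.239 0.668
  outer loop
   vertex 0.2 0.3 2.4
   vertex 1.8 3.9 2.8
   vertex 0.1 2.8 1.4
  endloop
 endfacet
 facet normal -0.243 0.000 0.970
  outer loop
   vertex 0.2 0.3 2.4
   vertex 2.6 0.2 3.0
   vertex 1.8 3.9 2.8
  endloop
 endfacet
 facet normal 0.216 -0.850 -0.479
  outer loop
   vertex 1.0 0.3 2.1
   vertex 0.8 0.7 1.3
   vertex 2.6 0.2 3.0
  endloop
 endfacet
 facet normal -0.025 -0.997 -0.066
  outer loop
   vertex 1.0 0.3 2.1
   vertex 2.6 0.2 3.0
   vertex 0.2 0.3 2.4
  endloop
 endfacet
 facet normal -0.154 -0.899 -0.411
  outer loop
   vertex 1.0 0.3 2.1
   vertex 0.2 0.3 2.4
   vertex 0.8 0.7 1.3
  endloop
 endfacet
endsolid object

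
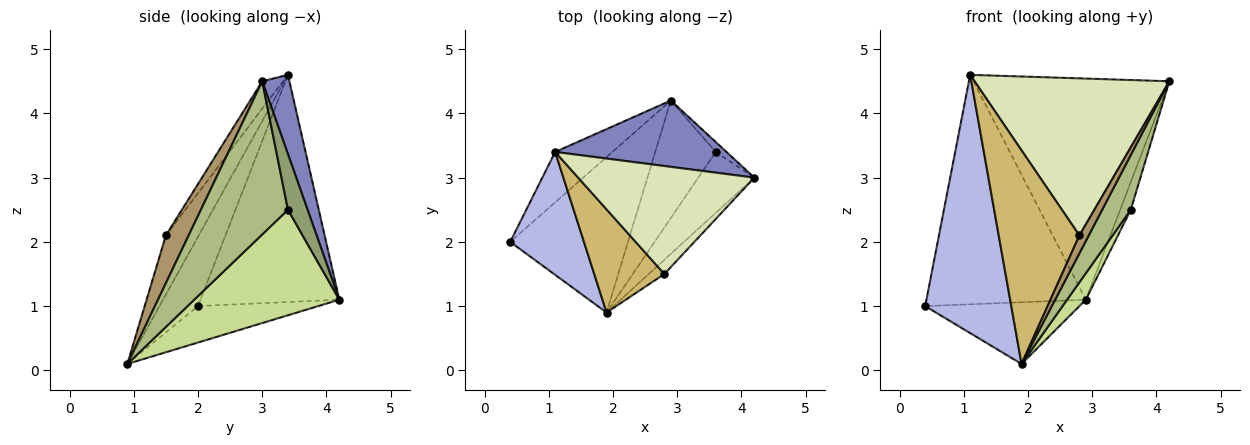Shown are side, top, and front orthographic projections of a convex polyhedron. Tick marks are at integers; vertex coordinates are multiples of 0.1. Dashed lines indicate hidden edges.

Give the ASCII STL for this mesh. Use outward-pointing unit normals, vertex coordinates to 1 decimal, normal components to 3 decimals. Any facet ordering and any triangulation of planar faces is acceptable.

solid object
 facet normal -0.648 0.744 -0.163
  outer loop
   vertex 1.1 3.4 4.6
   vertex 2.9 4.2 1.1
   vertex 0.4 2.0 1.0
  endloop
 endfacet
 facet normal 0.132 0.950 0.285
  outer loop
   vertex 1.1 3.4 4.6
   vertex 4.2 3.0 4.5
   vertex 2.9 4.2 1.1
  endloop
 endfacet
 facet normal -0.276 0.354 -0.893
  outer loop
   vertex 1.9 0.9 0.1
   vertex 0.4 2.0 1.0
   vertex 2.9 4.2 1.1
  endloop
 endfacet
 facet normal -0.375 -0.837 0.398
  outer loop
   vertex 1.9 0.9 0.1
   vertex 1.1 3.4 4.6
   vertex 0.4 2.0 1.0
  endloop
 endfacet
 facet normal 0.868 0.467 -0.167
  outer loop
   vertex 3.6 3.4 2.5
   vertex 2.9 4.2 1.1
   vertex 4.2 3.0 4.5
  endloop
 endfacet
 facet normal 0.897 -0.295 -0.328
  outer loop
   vertex 3.6 3.4 2.5
   vertex 4.2 3.0 4.5
   vertex 1.9 0.9 0.1
  endloop
 endfacet
 facet normal 0.862 -0.111 -0.495
  outer loop
   vertex 3.6 3.4 2.5
   vertex 1.9 0.9 0.1
   vertex 2.9 4.2 1.1
  endloop
 endfacet
 facet normal -0.088 -0.821 0.564
  outer loop
   vertex 2.8 1.5 2.1
   vertex 4.2 3.0 4.5
   vertex 1.1 3.4 4.6
  endloop
 endfacet
 facet normal 0.886 -0.363 -0.290
  outer loop
   vertex 2.8 1.5 2.1
   vertex 1.9 0.9 0.1
   vertex 4.2 3.0 4.5
  endloop
 endfacet
 facet normal -0.344 -0.845 0.408
  outer loop
   vertex 2.8 1.5 2.1
   vertex 1.1 3.4 4.6
   vertex 1.9 0.9 0.1
  endloop
 endfacet
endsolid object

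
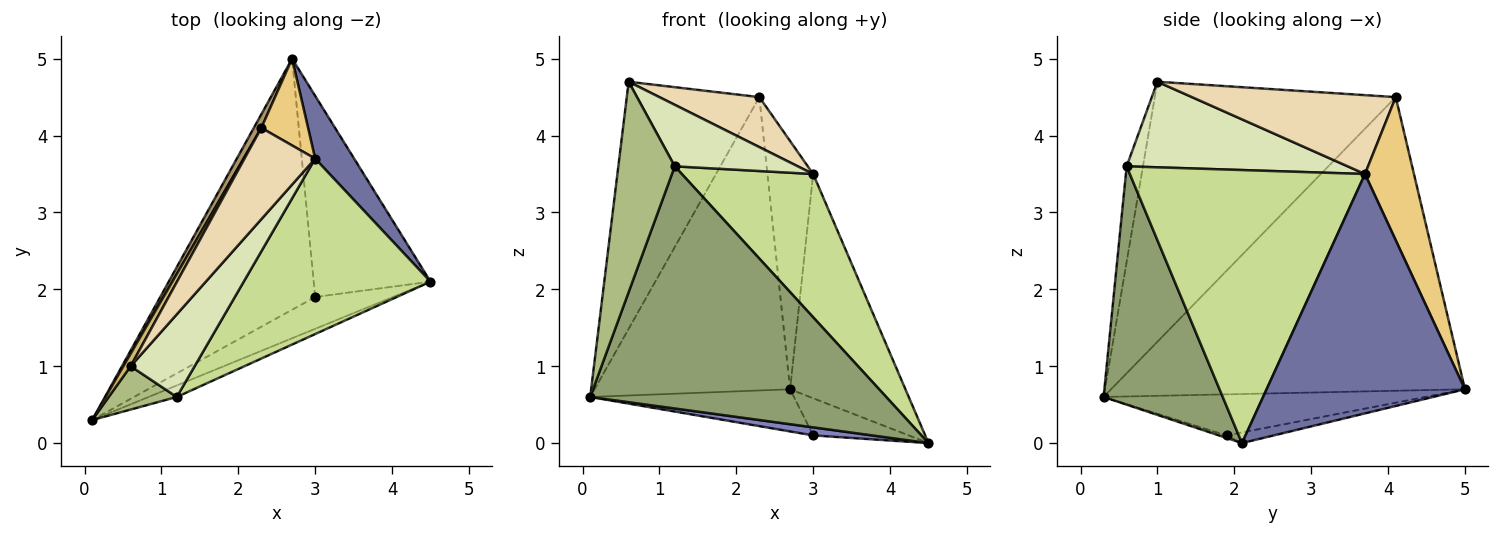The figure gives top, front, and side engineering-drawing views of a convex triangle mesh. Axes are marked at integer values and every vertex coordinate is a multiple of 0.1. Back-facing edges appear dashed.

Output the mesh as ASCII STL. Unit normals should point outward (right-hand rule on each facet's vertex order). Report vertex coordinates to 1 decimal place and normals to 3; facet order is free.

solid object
 facet normal 0.856 0.498 0.139
  outer loop
   vertex 3.0 3.7 3.5
   vertex 4.5 2.1 0.0
   vertex 2.7 5.0 0.7
  endloop
 endfacet
 facet normal -0.032 -0.245 -0.969
  outer loop
   vertex 3.0 1.9 0.1
   vertex 4.5 2.1 0.0
   vertex 0.1 0.3 0.6
  endloop
 endfacet
 facet normal -0.253 0.160 -0.954
  outer loop
   vertex 3.0 1.9 0.1
   vertex 0.1 0.3 0.6
   vertex 2.7 5.0 0.7
  endloop
 endfacet
 facet normal -0.089 0.181 -0.979
  outer loop
   vertex 3.0 1.9 0.1
   vertex 2.7 5.0 0.7
   vertex 4.5 2.1 0.0
  endloop
 endfacet
 facet normal 0.373 -0.927 -0.044
  outer loop
   vertex 1.2 0.6 3.6
   vertex 0.1 0.3 0.6
   vertex 4.5 2.1 0.0
  endloop
 endfacet
 facet normal -0.272 -0.942 0.194
  outer loop
   vertex 1.2 0.6 3.6
   vertex 0.6 1.0 4.7
   vertex 0.1 0.3 0.6
  endloop
 endfacet
 facet normal 0.750 -0.419 0.513
  outer loop
   vertex 1.2 0.6 3.6
   vertex 4.5 2.1 0.0
   vertex 3.0 3.7 3.5
  endloop
 endfacet
 facet normal 0.731 -0.407 0.547
  outer loop
   vertex 1.2 0.6 3.6
   vertex 3.0 3.7 3.5
   vertex 0.6 1.0 4.7
  endloop
 endfacet
 facet normal -0.875 0.484 0.022
  outer loop
   vertex 2.3 4.1 4.5
   vertex 2.7 5.0 0.7
   vertex 0.1 0.3 0.6
  endloop
 endfacet
 facet normal -0.876 0.482 0.025
  outer loop
   vertex 2.3 4.1 4.5
   vertex 0.1 0.3 0.6
   vertex 0.6 1.0 4.7
  endloop
 endfacet
 facet normal 0.711 0.664 0.232
  outer loop
   vertex 2.3 4.1 4.5
   vertex 3.0 3.7 3.5
   vertex 2.7 5.0 0.7
  endloop
 endfacet
 facet normal 0.699 -0.343 0.627
  outer loop
   vertex 2.3 4.1 4.5
   vertex 0.6 1.0 4.7
   vertex 3.0 3.7 3.5
  endloop
 endfacet
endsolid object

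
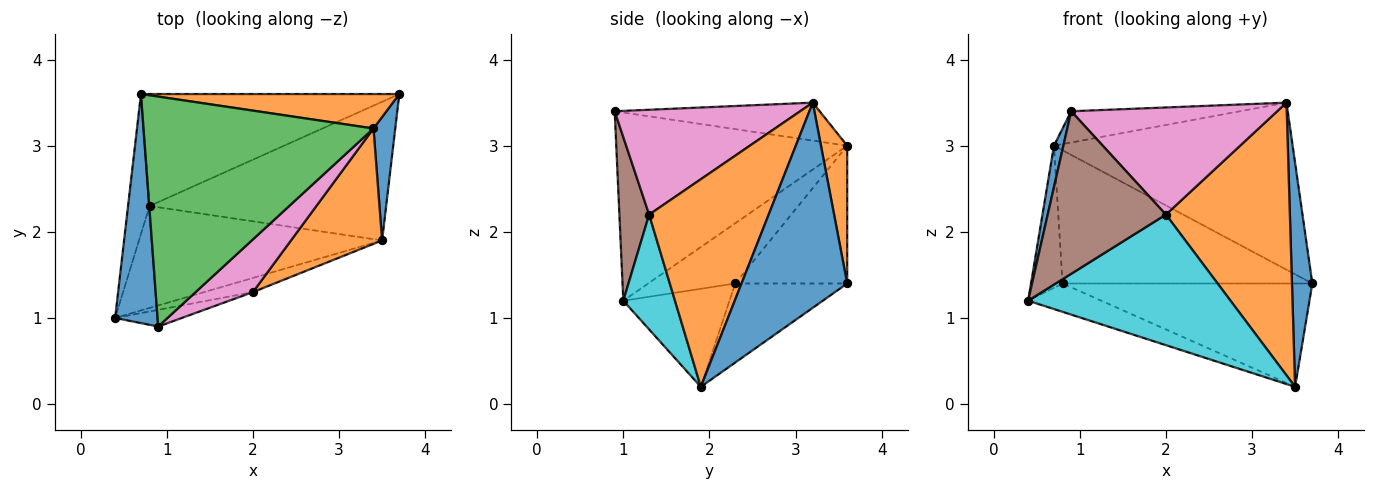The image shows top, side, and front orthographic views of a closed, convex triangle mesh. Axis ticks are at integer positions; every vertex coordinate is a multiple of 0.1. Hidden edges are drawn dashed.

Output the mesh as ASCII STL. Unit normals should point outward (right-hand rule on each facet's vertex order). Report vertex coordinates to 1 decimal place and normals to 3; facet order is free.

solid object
 facet normal -0.975 -0.040 0.220
  outer loop
   vertex 0.9 0.9 3.4
   vertex 0.7 3.6 3.0
   vertex 0.4 1.0 1.2
  endloop
 endfacet
 facet normal 0.107 0.974 0.201
  outer loop
   vertex 3.4 3.2 3.5
   vertex 3.7 3.6 1.4
   vertex 0.7 3.6 3.0
  endloop
 endfacet
 facet normal -0.161 0.133 0.978
  outer loop
   vertex 3.4 3.2 3.5
   vertex 0.7 3.6 3.0
   vertex 0.9 0.9 3.4
  endloop
 endfacet
 facet normal -0.891 0.323 -0.318
  outer loop
   vertex 0.8 2.3 1.4
   vertex 0.4 1.0 1.2
   vertex 0.7 3.6 3.0
  endloop
 endfacet
 facet normal -0.325 0.724 -0.609
  outer loop
   vertex 0.8 2.3 1.4
   vertex 0.7 3.6 3.0
   vertex 3.7 3.6 1.4
  endloop
 endfacet
 facet normal 0.243 -0.965 -0.099
  outer loop
   vertex 2.0 1.3 2.2
   vertex 0.9 0.9 3.4
   vertex 0.4 1.0 1.2
  endloop
 endfacet
 facet normal 0.628 -0.698 0.343
  outer loop
   vertex 2.0 1.3 2.2
   vertex 3.4 3.2 3.5
   vertex 0.9 0.9 3.4
  endloop
 endfacet
 facet normal -0.362 0.250 -0.898
  outer loop
   vertex 3.5 1.9 0.2
   vertex 0.4 1.0 1.2
   vertex 0.8 2.3 1.4
  endloop
 endfacet
 facet normal -0.259 0.577 -0.775
  outer loop
   vertex 3.5 1.9 0.2
   vertex 0.8 2.3 1.4
   vertex 3.7 3.6 1.4
  endloop
 endfacet
 facet normal 0.246 -0.964 -0.105
  outer loop
   vertex 3.5 1.9 0.2
   vertex 2.0 1.3 2.2
   vertex 0.4 1.0 1.2
  endloop
 endfacet
 facet normal 0.977 -0.188 0.104
  outer loop
   vertex 3.5 1.9 0.2
   vertex 3.7 3.6 1.4
   vertex 3.4 3.2 3.5
  endloop
 endfacet
 facet normal 0.664 -0.689 0.291
  outer loop
   vertex 3.5 1.9 0.2
   vertex 3.4 3.2 3.5
   vertex 2.0 1.3 2.2
  endloop
 endfacet
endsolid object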